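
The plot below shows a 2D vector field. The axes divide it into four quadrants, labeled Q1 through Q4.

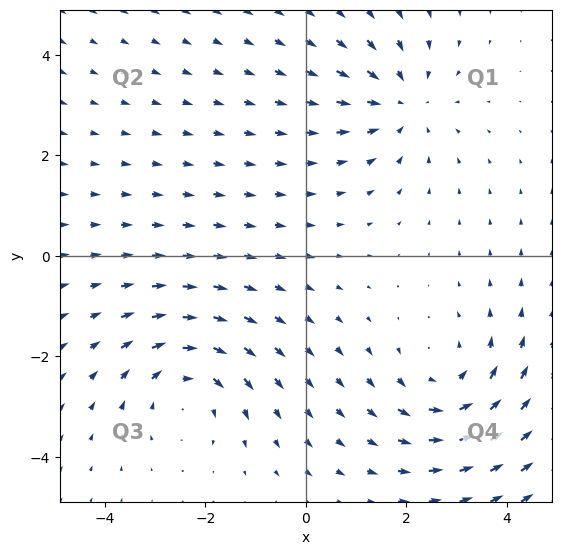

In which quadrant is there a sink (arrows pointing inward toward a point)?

The sink sits at approximately (1.9, 3.0), which lies in quadrant Q1. The divergence there is about -3, negative as expected for a sink.

Q1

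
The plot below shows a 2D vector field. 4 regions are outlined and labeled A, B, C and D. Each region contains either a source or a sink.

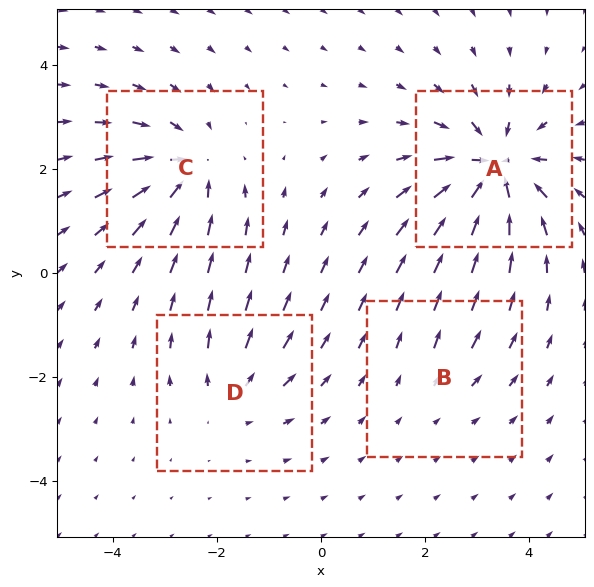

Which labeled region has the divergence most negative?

Divergence at each region's feature centre — A: about -8, B: about +2, C: about -6, D: about +4. Region A is most negative.

A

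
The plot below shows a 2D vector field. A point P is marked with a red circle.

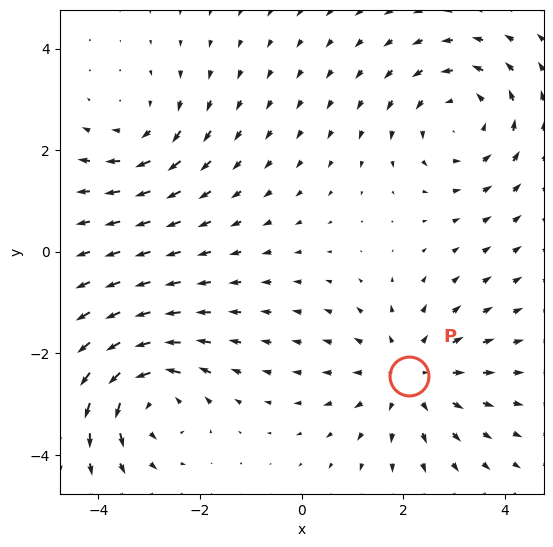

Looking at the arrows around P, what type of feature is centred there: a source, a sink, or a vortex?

At P (2.1, -2.4) the arrows spread outward. Divergence about +4, curl ≈0 — positive divergence with near-zero curl is a source.

source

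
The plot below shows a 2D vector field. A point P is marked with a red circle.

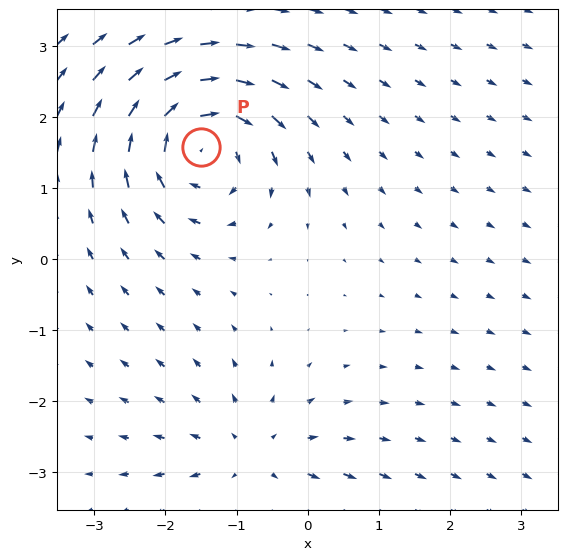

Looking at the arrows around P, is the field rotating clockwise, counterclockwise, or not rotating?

clockwise

Near P at (-1.5, 1.6) the arrows circulate clockwise. The curl (z-component) there is about -4; negative curl means clockwise rotation.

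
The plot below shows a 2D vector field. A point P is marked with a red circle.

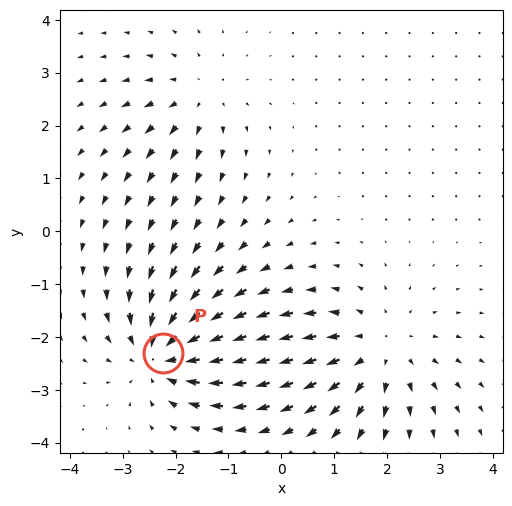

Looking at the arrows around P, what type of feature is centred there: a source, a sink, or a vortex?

At P (-2.2, -2.3) the arrows converge inward. Divergence about -5, curl ≈0 — negative divergence with near-zero curl is a sink.

sink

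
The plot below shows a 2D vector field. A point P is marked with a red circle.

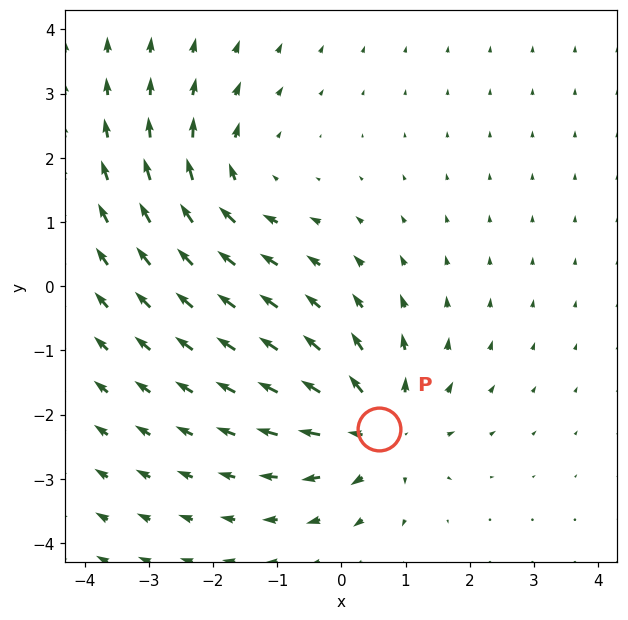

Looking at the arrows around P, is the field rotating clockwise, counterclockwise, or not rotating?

Near P at (0.6, -2.2) the arrows show no circulation. The curl there is ≈0.

not rotating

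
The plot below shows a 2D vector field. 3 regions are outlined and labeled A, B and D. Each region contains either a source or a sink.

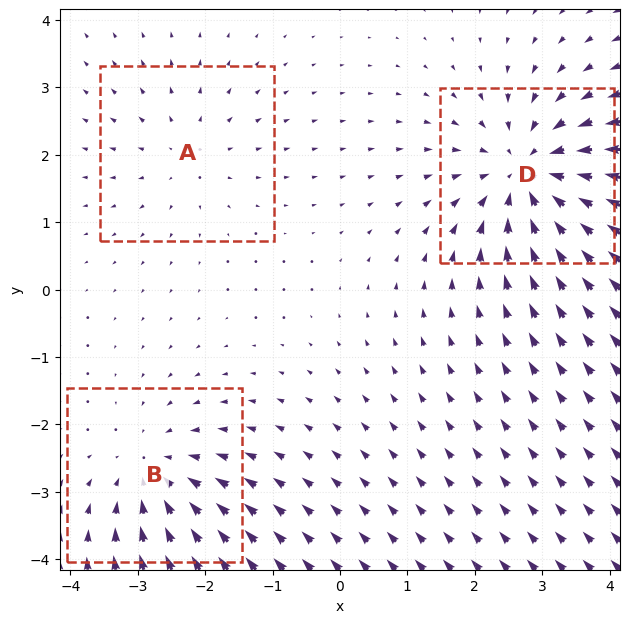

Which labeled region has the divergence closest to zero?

Divergence at each region's feature centre — A: about +2, B: about -3, D: about -5. Region A is closest to zero.

A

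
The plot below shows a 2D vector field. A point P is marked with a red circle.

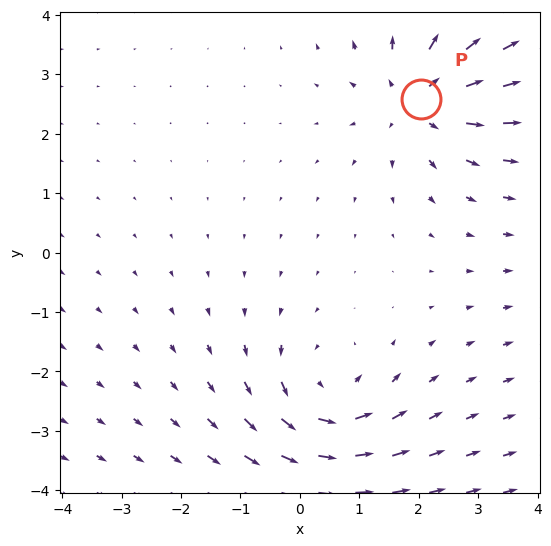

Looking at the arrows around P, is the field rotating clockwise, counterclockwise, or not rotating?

Near P at (2.0, 2.6) the arrows show no circulation. The curl there is ≈0.

not rotating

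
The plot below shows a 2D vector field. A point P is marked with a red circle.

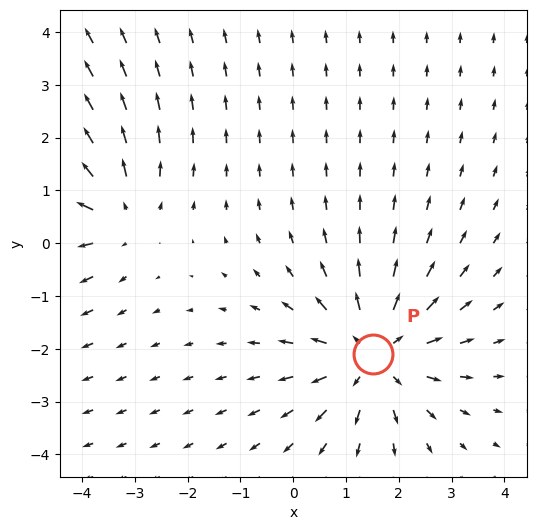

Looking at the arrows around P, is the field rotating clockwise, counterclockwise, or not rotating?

not rotating

Near P at (1.5, -2.1) the arrows show no circulation. The curl there is ≈0.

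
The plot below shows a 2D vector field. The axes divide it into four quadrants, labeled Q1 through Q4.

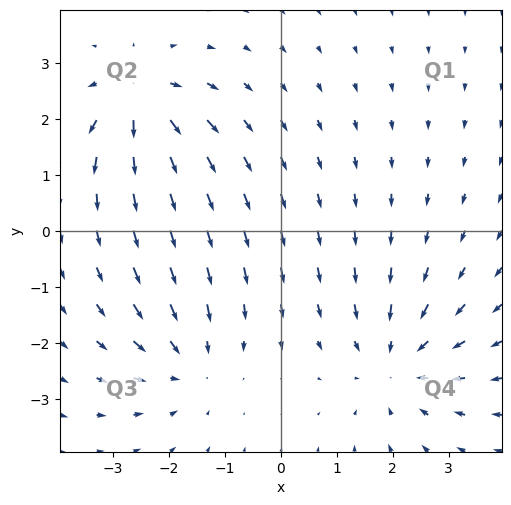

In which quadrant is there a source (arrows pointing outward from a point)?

Q2

The source sits at approximately (-2.5, 2.4), which lies in quadrant Q2. The divergence there is about +6, positive as expected for a source.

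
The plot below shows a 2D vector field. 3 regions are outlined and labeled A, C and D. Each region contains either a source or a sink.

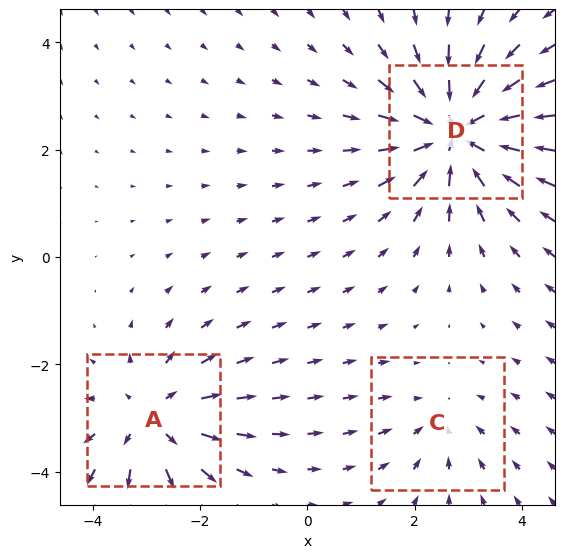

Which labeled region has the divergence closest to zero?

Divergence at each region's feature centre — A: about +3, C: about -2, D: about -5. Region C is closest to zero.

C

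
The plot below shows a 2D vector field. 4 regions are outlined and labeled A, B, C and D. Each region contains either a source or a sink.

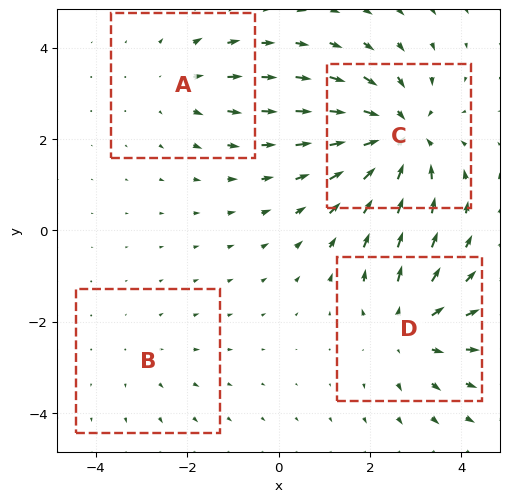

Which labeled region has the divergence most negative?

Divergence at each region's feature centre — A: about +3, B: about +2, C: about -6, D: about +4. Region C is most negative.

C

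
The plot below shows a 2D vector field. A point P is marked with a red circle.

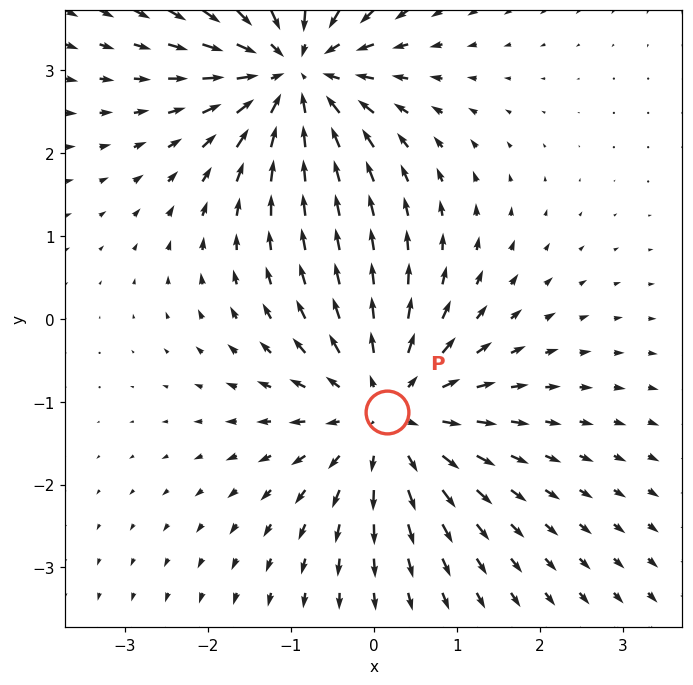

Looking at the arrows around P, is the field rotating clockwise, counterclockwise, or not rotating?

Near P at (0.2, -1.1) the arrows show no circulation. The curl there is ≈0.

not rotating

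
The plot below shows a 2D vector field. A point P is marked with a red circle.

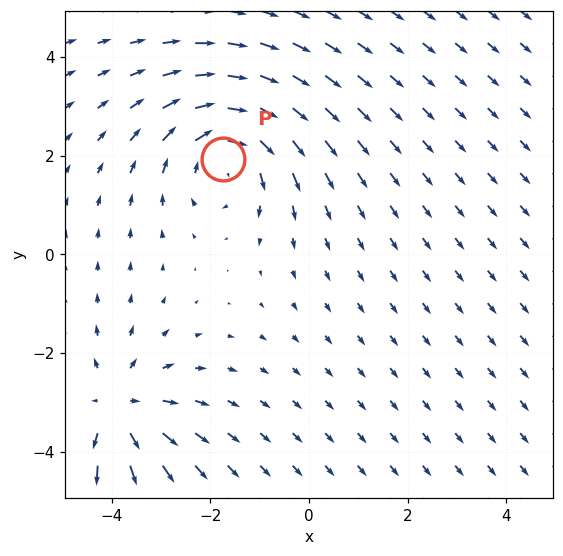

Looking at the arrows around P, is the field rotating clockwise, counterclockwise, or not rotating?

Near P at (-1.7, 1.9) the arrows circulate clockwise. The curl (z-component) there is about -3; negative curl means clockwise rotation.

clockwise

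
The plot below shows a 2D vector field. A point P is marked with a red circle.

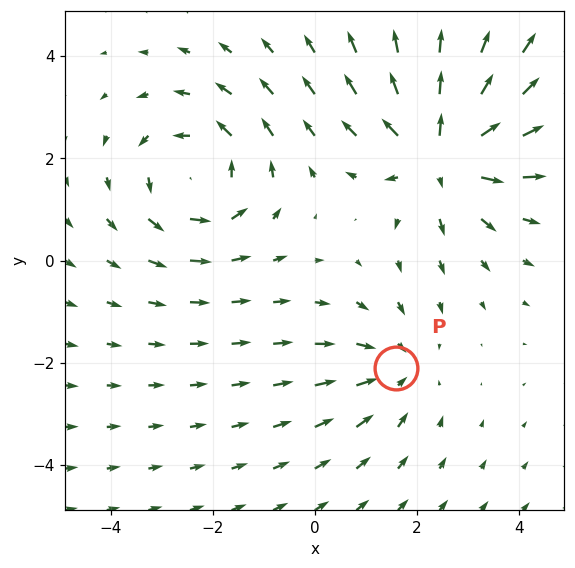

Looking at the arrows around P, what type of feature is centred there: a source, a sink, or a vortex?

sink

At P (1.6, -2.1) the arrows converge inward. Divergence about -2, curl ≈0 — negative divergence with near-zero curl is a sink.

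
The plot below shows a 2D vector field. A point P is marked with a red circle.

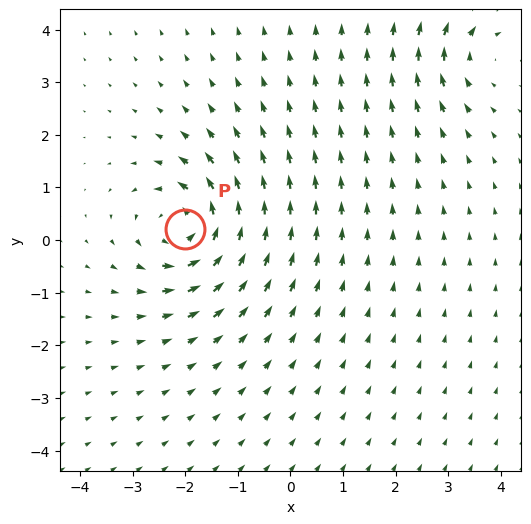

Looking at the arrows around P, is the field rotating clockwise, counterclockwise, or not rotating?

Near P at (-2.0, 0.2) the arrows circulate counterclockwise. The curl (z-component) there is about +6; positive curl means counterclockwise rotation.

counterclockwise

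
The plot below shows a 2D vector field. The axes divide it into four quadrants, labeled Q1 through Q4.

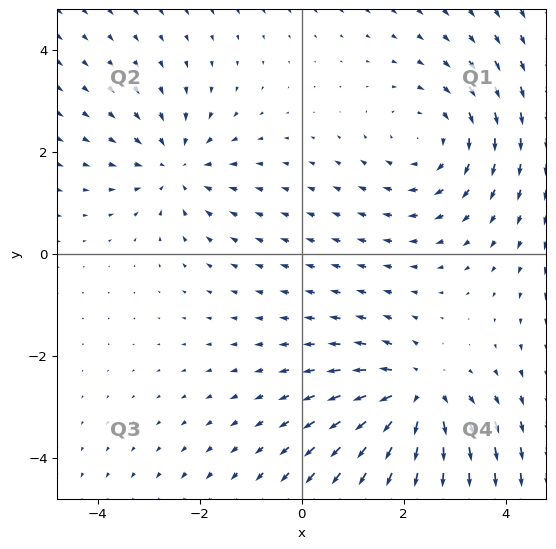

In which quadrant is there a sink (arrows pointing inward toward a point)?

The sink sits at approximately (-2.5, 1.7), which lies in quadrant Q2. The divergence there is about -3, negative as expected for a sink.

Q2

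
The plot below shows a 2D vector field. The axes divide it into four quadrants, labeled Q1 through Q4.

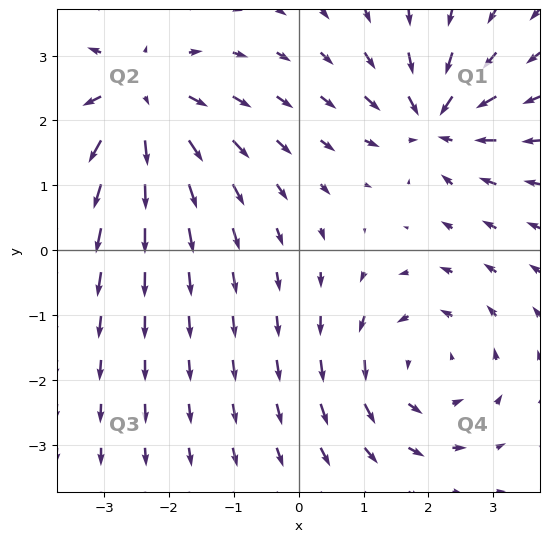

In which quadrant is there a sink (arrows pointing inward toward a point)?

The sink sits at approximately (2.1, 2.0), which lies in quadrant Q1. The divergence there is about -5, negative as expected for a sink.

Q1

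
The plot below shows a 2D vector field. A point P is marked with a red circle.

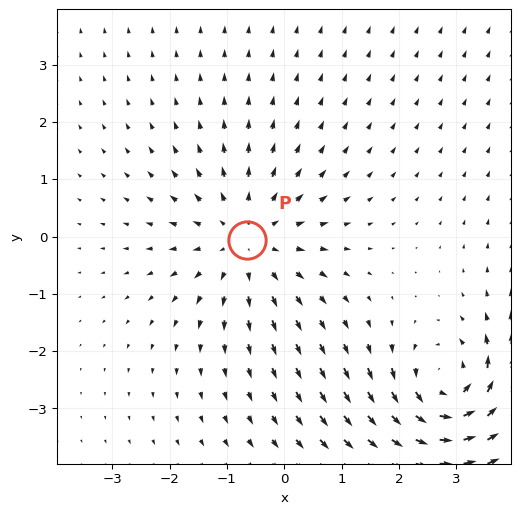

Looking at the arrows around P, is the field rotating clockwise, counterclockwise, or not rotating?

not rotating

Near P at (-0.7, -0.1) the arrows show no circulation. The curl there is ≈0.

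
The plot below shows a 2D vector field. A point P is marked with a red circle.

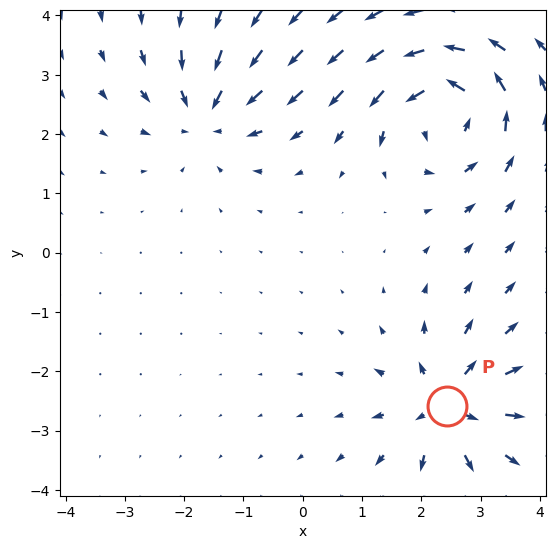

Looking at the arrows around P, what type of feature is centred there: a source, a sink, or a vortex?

source

At P (2.4, -2.6) the arrows spread outward. Divergence about +5, curl ≈0 — positive divergence with near-zero curl is a source.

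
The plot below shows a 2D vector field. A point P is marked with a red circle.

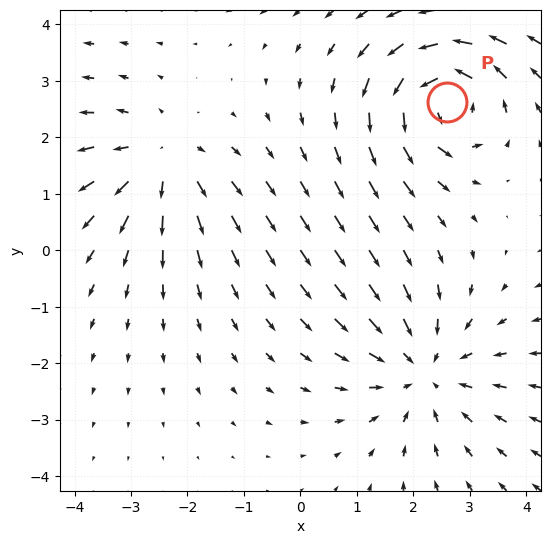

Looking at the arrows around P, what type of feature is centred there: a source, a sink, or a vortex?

At P (2.6, 2.6) the arrows circulate counterclockwise. Divergence ≈0, curl about +6 — near-zero divergence with nonzero curl is a vortex.

vortex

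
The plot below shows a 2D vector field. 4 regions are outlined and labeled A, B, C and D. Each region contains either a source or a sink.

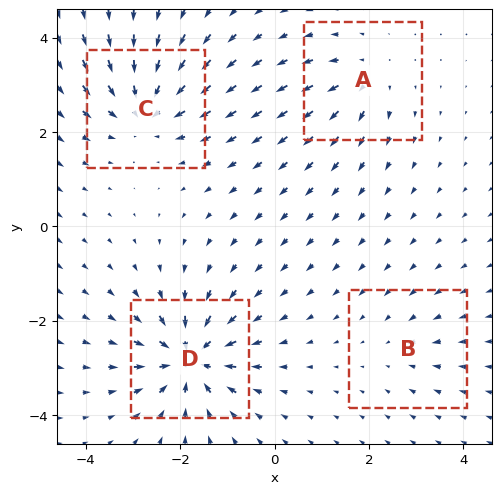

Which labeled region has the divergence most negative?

Divergence at each region's feature centre — A: about +4, B: about -2, C: about -7, D: about -8. Region D is most negative.

D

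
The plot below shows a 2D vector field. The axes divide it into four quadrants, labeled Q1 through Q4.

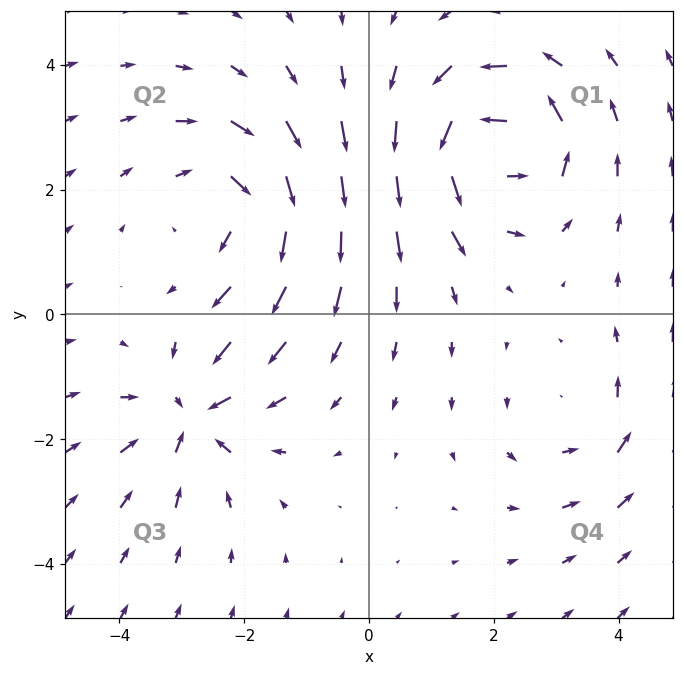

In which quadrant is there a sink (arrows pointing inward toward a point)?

The sink sits at approximately (-2.8, -1.6), which lies in quadrant Q3. The divergence there is about -4, negative as expected for a sink.

Q3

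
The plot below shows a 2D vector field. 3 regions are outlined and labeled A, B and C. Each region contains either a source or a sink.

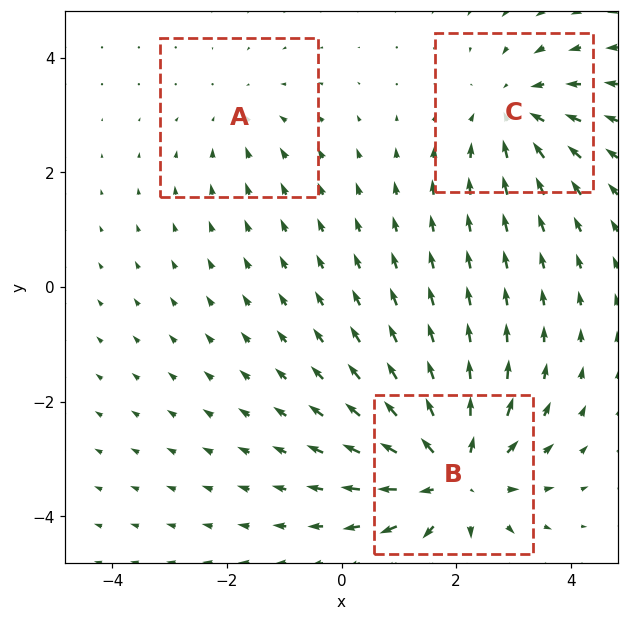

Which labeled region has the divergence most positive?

Divergence at each region's feature centre — A: about -2, B: about +5, C: about -3. Region B is most positive.

B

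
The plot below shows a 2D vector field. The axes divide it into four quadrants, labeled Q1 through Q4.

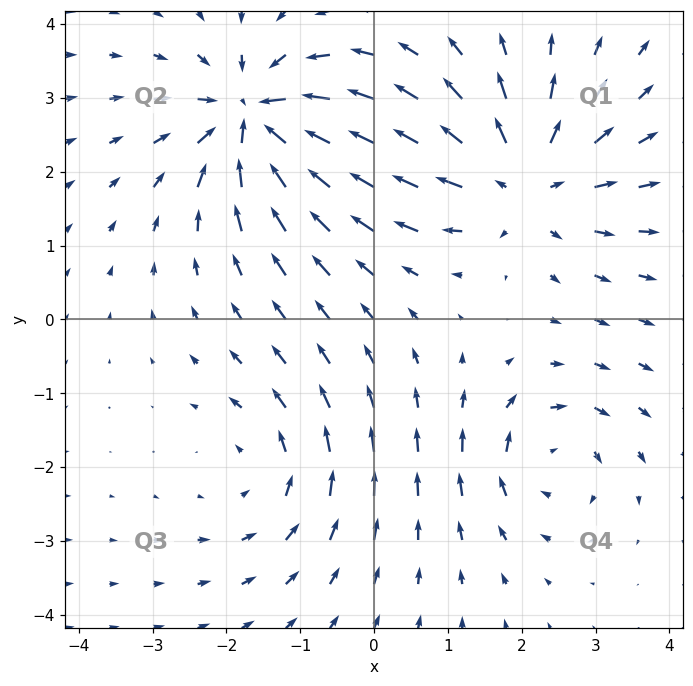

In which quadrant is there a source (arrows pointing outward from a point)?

Q1

The source sits at approximately (2.0, 1.9), which lies in quadrant Q1. The divergence there is about +4, positive as expected for a source.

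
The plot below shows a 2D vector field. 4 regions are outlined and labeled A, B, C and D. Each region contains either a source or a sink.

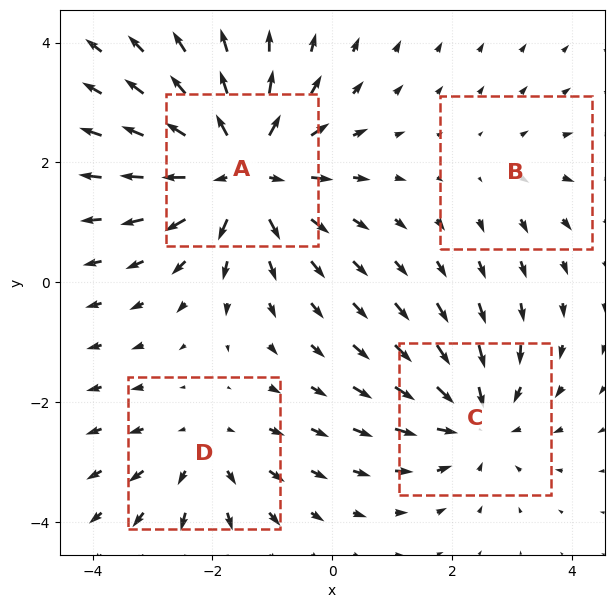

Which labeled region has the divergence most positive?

Divergence at each region's feature centre — A: about +6, B: about +2, C: about -4, D: about +3. Region A is most positive.

A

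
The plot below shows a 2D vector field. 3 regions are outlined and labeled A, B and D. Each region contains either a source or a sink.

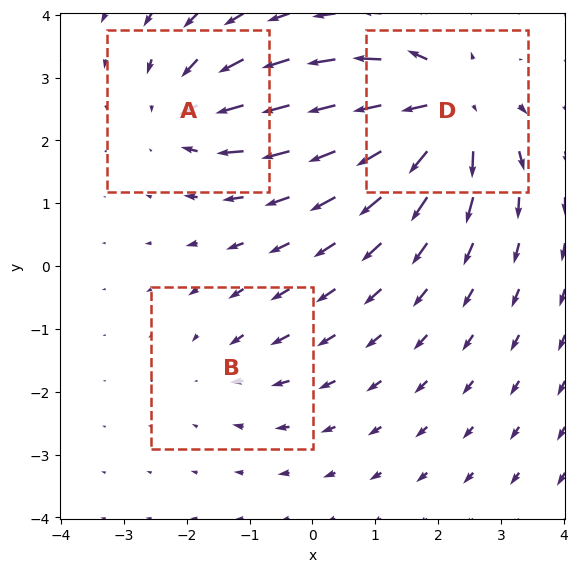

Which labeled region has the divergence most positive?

Divergence at each region's feature centre — A: about -4, B: about -2, D: about +6. Region D is most positive.

D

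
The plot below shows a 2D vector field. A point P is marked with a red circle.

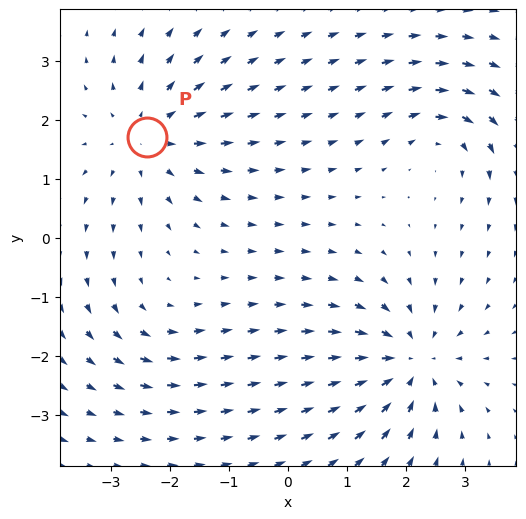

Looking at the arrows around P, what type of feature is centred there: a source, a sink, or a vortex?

source

At P (-2.4, 1.7) the arrows spread outward. Divergence about +4, curl ≈0 — positive divergence with near-zero curl is a source.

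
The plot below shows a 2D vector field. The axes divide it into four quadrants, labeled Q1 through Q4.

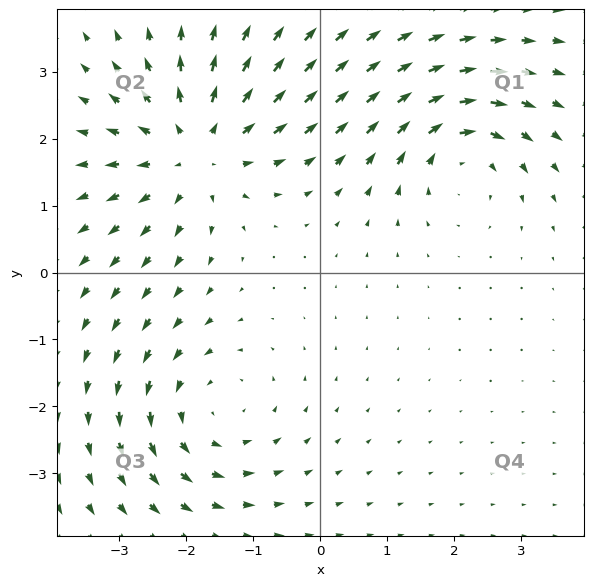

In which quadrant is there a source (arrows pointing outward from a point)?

Q2

The source sits at approximately (-1.9, 1.8), which lies in quadrant Q2. The divergence there is about +4, positive as expected for a source.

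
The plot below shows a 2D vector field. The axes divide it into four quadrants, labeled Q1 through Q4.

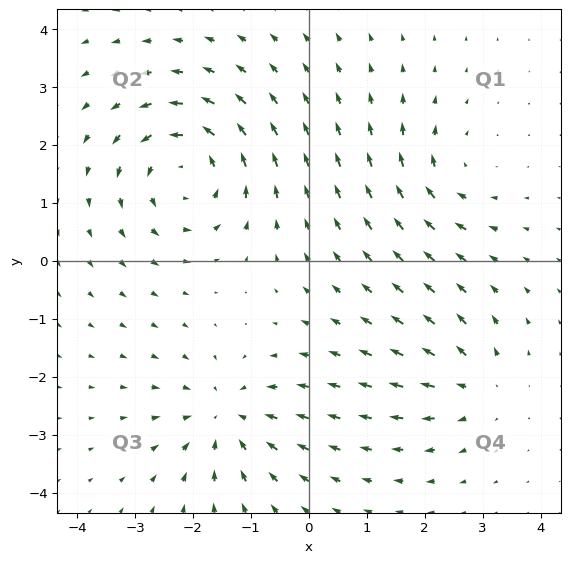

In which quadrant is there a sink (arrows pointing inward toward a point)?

The sink sits at approximately (-1.4, -2.7), which lies in quadrant Q3. The divergence there is about -4, negative as expected for a sink.

Q3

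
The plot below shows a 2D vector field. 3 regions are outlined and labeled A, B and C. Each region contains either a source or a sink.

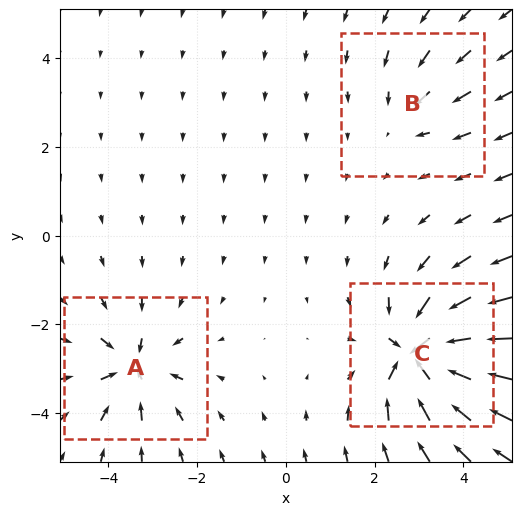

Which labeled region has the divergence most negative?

C

Divergence at each region's feature centre — A: about -4, B: about -2, C: about -6. Region C is most negative.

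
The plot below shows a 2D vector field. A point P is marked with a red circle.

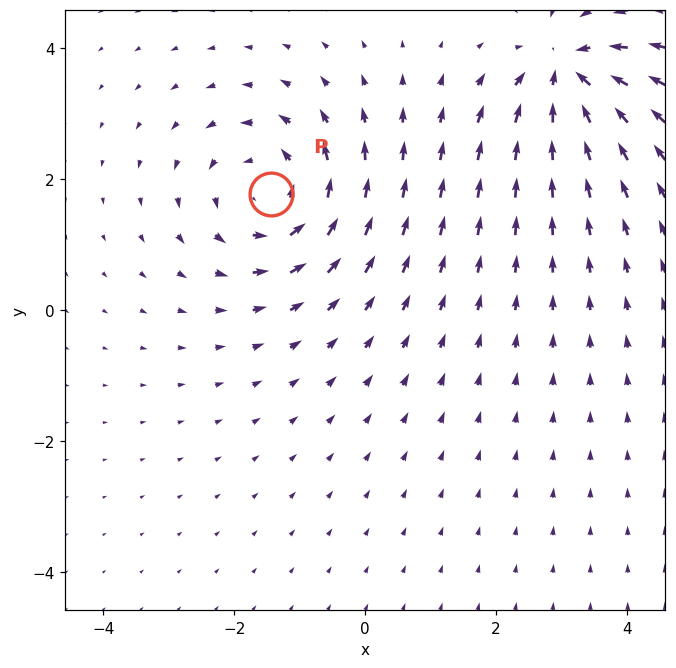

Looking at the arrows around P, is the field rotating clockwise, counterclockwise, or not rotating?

counterclockwise

Near P at (-1.4, 1.8) the arrows circulate counterclockwise. The curl (z-component) there is about +4; positive curl means counterclockwise rotation.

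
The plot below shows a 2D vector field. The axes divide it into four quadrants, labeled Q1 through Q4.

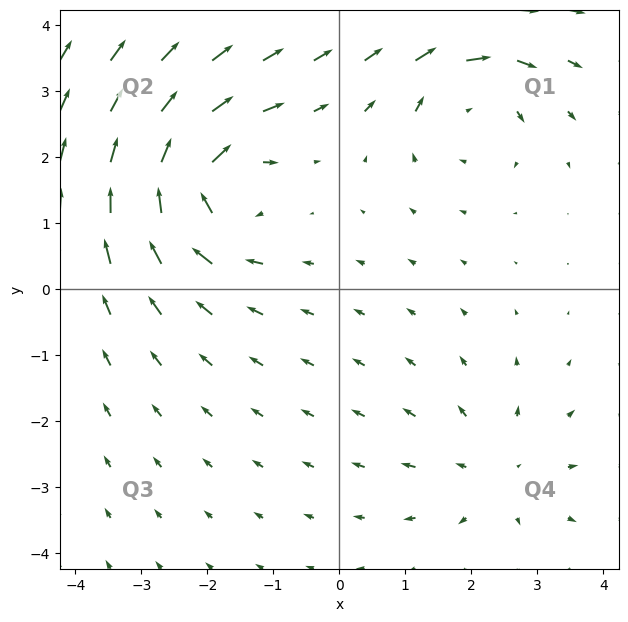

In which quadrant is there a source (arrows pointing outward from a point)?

Q4

The source sits at approximately (2.4, -2.8), which lies in quadrant Q4. The divergence there is about +3, positive as expected for a source.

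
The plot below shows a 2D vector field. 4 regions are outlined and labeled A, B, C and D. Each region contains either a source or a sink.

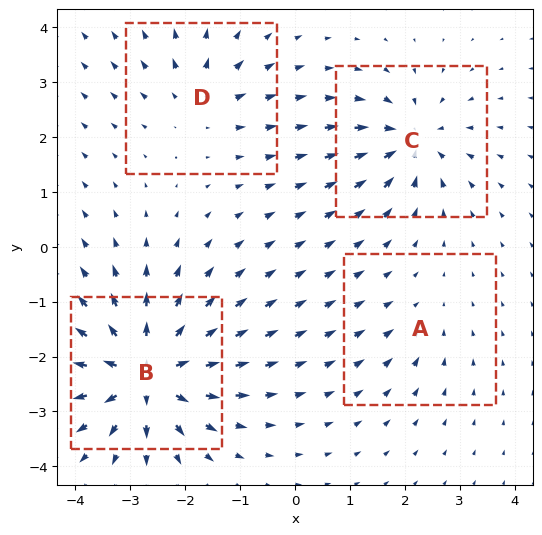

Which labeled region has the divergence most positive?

Divergence at each region's feature centre — A: about -2, B: about +9, C: about -6, D: about +4. Region B is most positive.

B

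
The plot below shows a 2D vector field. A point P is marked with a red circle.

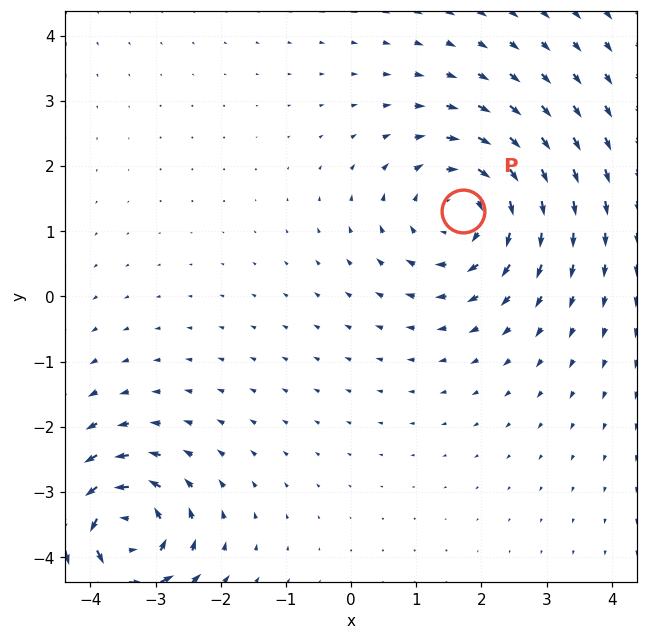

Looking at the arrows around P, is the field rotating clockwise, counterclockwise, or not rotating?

clockwise

Near P at (1.7, 1.3) the arrows circulate clockwise. The curl (z-component) there is about -3; negative curl means clockwise rotation.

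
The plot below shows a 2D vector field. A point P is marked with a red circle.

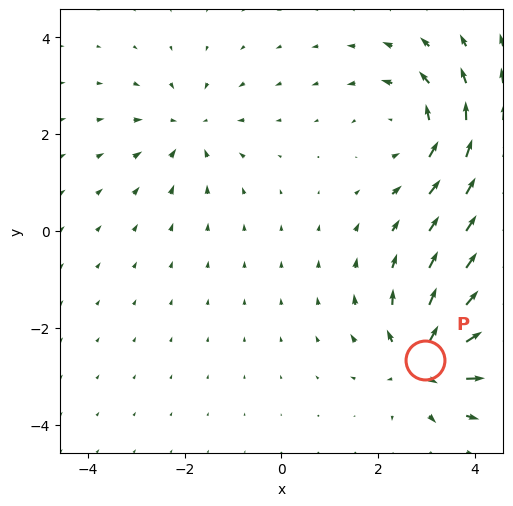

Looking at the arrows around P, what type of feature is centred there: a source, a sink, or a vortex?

source

At P (3.0, -2.7) the arrows spread outward. Divergence about +6, curl ≈0 — positive divergence with near-zero curl is a source.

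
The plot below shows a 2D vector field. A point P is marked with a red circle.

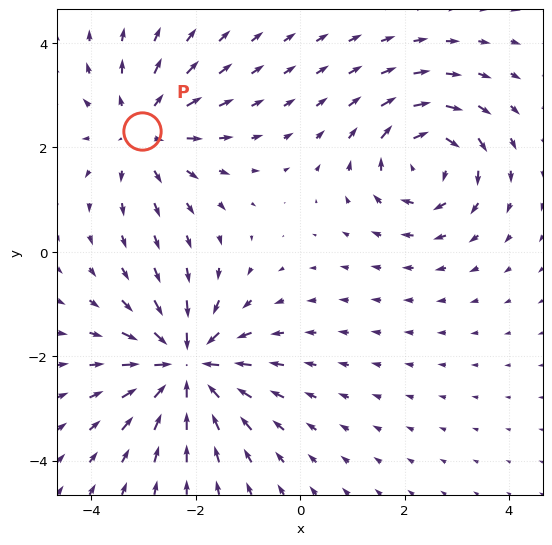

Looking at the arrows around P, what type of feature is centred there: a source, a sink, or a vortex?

source

At P (-3.0, 2.3) the arrows spread outward. Divergence about +3, curl ≈0 — positive divergence with near-zero curl is a source.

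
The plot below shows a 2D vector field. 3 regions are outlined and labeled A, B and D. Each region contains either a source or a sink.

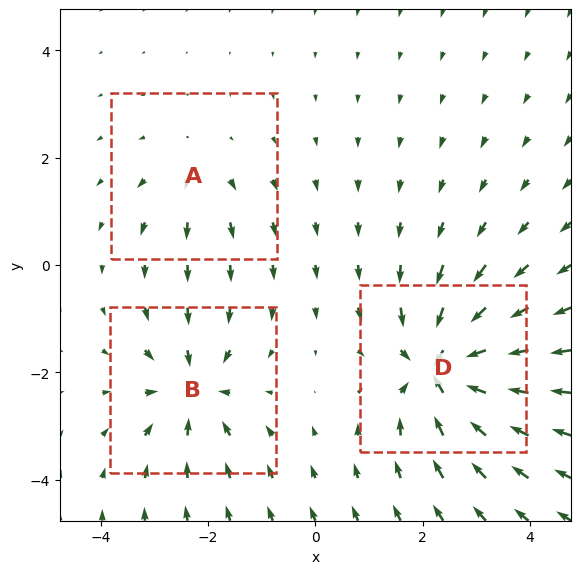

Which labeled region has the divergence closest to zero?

A

Divergence at each region's feature centre — A: about +2, B: about -4, D: about -6. Region A is closest to zero.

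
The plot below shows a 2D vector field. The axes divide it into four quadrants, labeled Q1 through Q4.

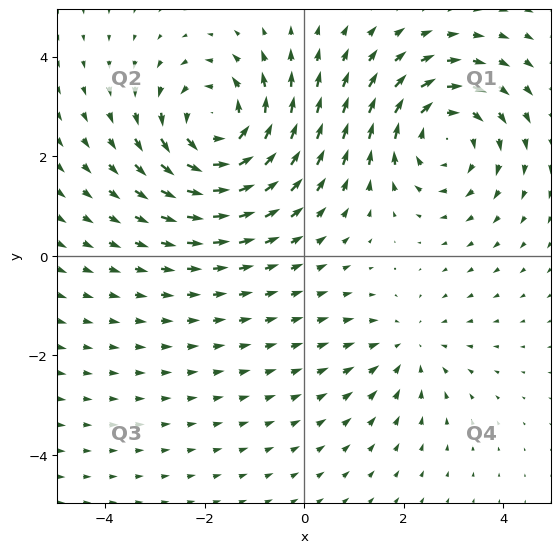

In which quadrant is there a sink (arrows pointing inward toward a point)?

Q4

The sink sits at approximately (2.1, -1.8), which lies in quadrant Q4. The divergence there is about -2, negative as expected for a sink.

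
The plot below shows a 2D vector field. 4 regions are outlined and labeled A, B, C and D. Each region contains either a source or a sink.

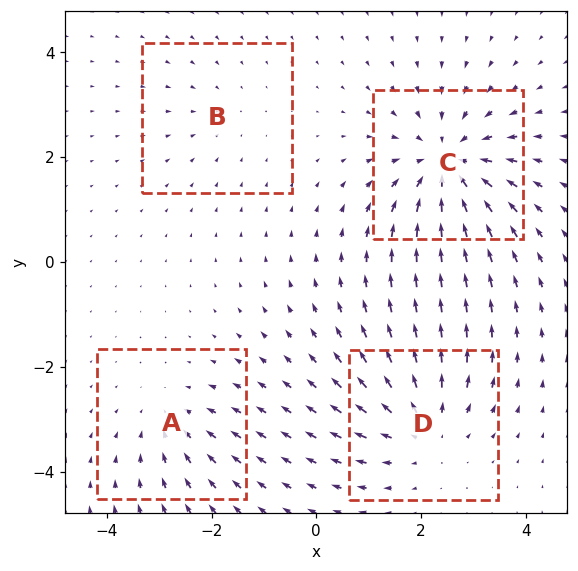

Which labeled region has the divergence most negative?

C

Divergence at each region's feature centre — A: about -3, B: about -2, C: about -6, D: about +5. Region C is most negative.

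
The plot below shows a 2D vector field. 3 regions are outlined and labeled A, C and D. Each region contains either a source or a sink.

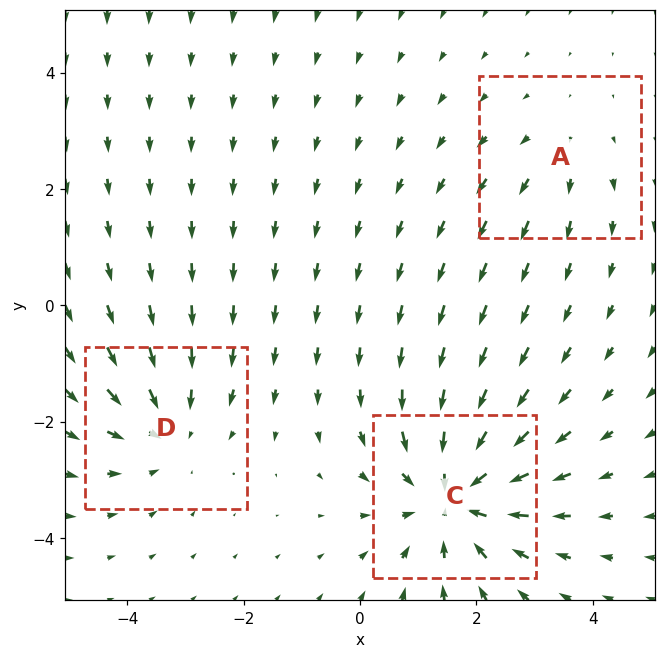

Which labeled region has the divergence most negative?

Divergence at each region's feature centre — A: about +2, C: about -4, D: about -3. Region C is most negative.

C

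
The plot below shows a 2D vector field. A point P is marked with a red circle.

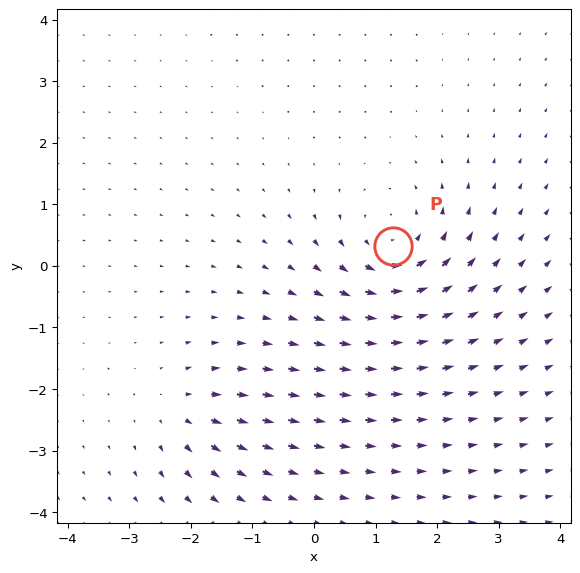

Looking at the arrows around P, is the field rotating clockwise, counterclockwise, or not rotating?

Near P at (1.3, 0.3) the arrows circulate counterclockwise. The curl (z-component) there is about +5; positive curl means counterclockwise rotation.

counterclockwise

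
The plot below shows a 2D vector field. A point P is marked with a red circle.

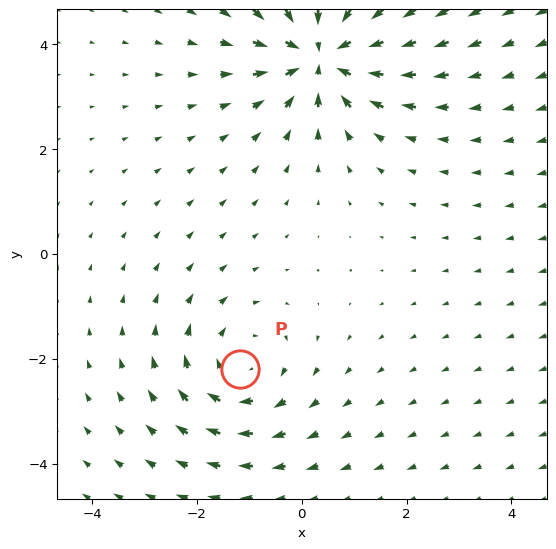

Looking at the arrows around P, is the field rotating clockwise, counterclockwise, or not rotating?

Near P at (-1.2, -2.2) the arrows circulate clockwise. The curl (z-component) there is about -3; negative curl means clockwise rotation.

clockwise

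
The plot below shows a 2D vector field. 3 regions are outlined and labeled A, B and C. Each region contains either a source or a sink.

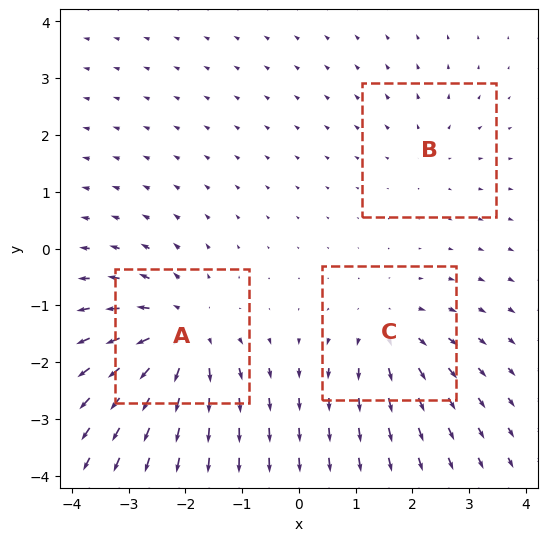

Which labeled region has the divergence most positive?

A

Divergence at each region's feature centre — A: about +5, B: about +2, C: about +3. Region A is most positive.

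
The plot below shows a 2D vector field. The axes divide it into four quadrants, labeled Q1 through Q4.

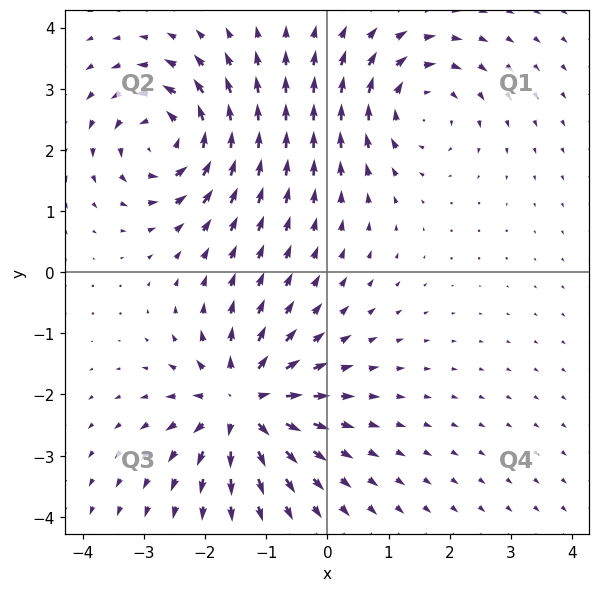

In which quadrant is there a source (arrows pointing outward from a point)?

Q3

The source sits at approximately (-1.4, -2.2), which lies in quadrant Q3. The divergence there is about +5, positive as expected for a source.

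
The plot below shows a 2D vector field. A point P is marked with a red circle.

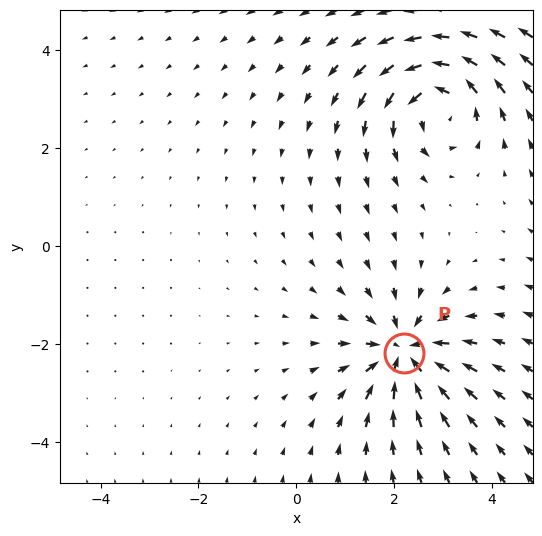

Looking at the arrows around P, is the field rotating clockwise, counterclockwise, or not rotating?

Near P at (2.2, -2.2) the arrows show no circulation. The curl there is ≈0.

not rotating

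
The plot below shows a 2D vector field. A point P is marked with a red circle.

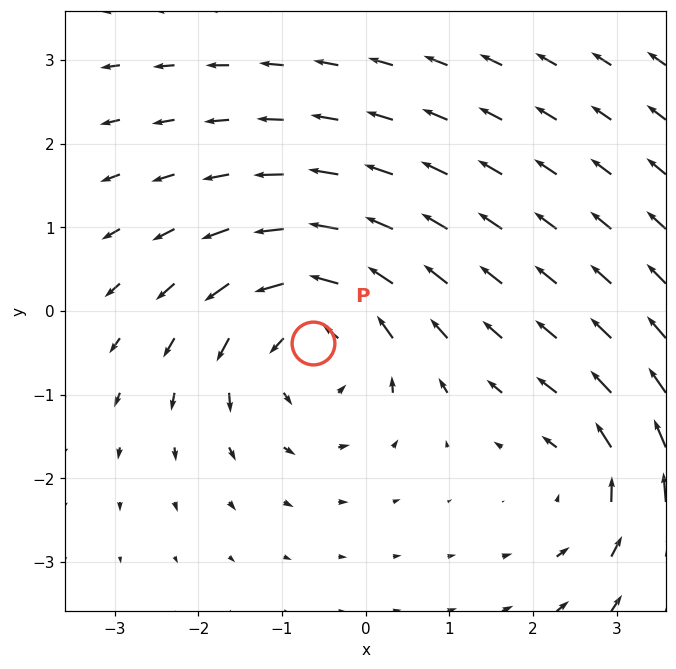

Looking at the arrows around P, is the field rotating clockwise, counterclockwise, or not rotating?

counterclockwise

Near P at (-0.6, -0.4) the arrows circulate counterclockwise. The curl (z-component) there is about +5; positive curl means counterclockwise rotation.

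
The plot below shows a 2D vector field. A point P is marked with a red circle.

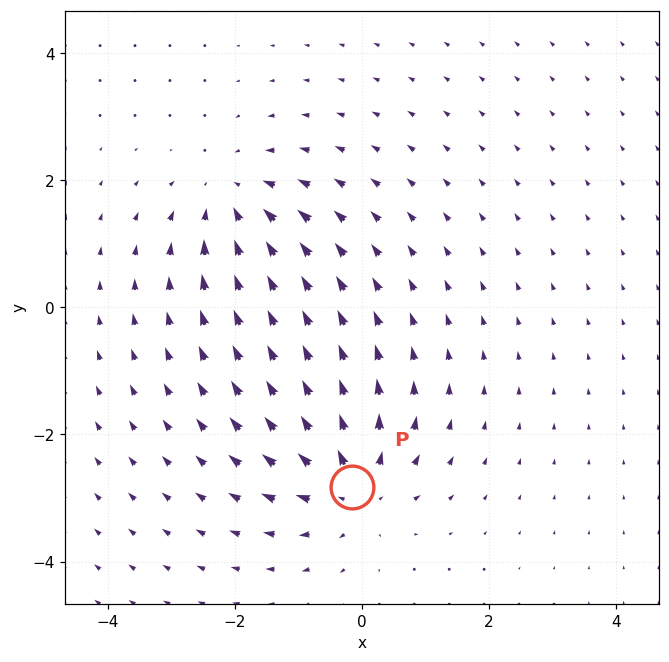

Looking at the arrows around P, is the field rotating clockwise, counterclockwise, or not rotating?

Near P at (-0.2, -2.8) the arrows show no circulation. The curl there is ≈0.

not rotating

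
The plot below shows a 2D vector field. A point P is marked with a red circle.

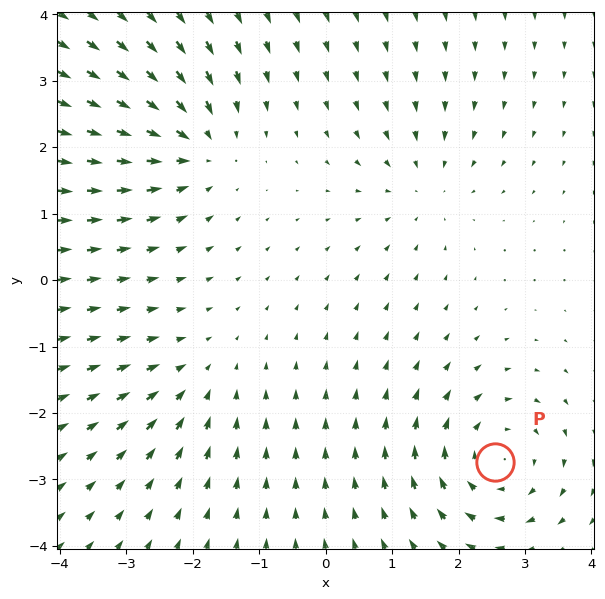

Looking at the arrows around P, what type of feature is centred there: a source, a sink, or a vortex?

vortex

At P (2.5, -2.7) the arrows circulate clockwise. Divergence ≈0, curl about -5 — near-zero divergence with nonzero curl is a vortex.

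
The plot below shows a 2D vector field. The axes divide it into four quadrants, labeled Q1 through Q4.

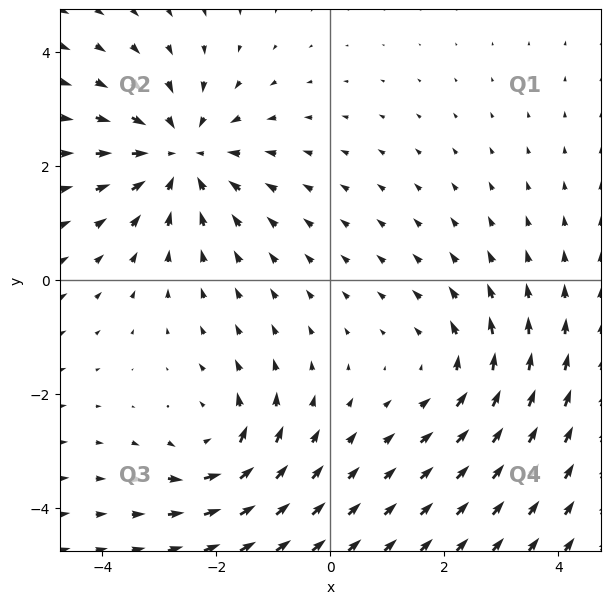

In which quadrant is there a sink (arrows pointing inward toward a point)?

The sink sits at approximately (-2.6, 2.2), which lies in quadrant Q2. The divergence there is about -4, negative as expected for a sink.

Q2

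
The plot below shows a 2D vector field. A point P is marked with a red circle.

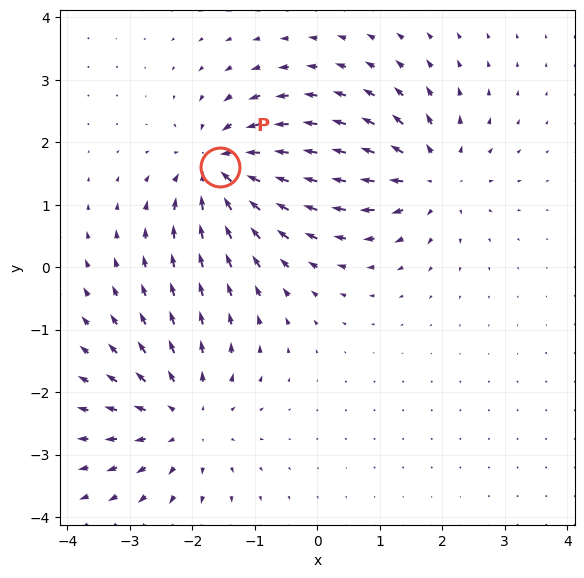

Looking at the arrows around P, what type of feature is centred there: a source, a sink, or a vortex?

At P (-1.6, 1.6) the arrows converge inward. Divergence about -7, curl ≈0 — negative divergence with near-zero curl is a sink.

sink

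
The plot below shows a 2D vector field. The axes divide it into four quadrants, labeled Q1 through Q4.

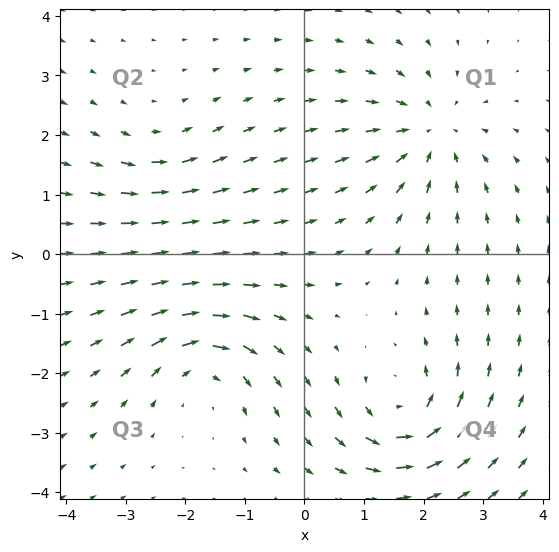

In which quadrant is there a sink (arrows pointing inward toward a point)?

The sink sits at approximately (2.1, 2.0), which lies in quadrant Q1. The divergence there is about -5, negative as expected for a sink.

Q1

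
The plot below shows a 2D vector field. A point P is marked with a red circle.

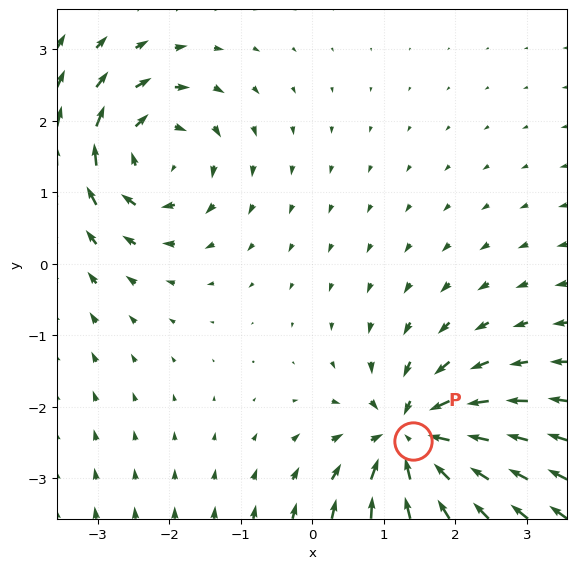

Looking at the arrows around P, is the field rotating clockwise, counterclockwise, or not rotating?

not rotating

Near P at (1.4, -2.5) the arrows show no circulation. The curl there is ≈0.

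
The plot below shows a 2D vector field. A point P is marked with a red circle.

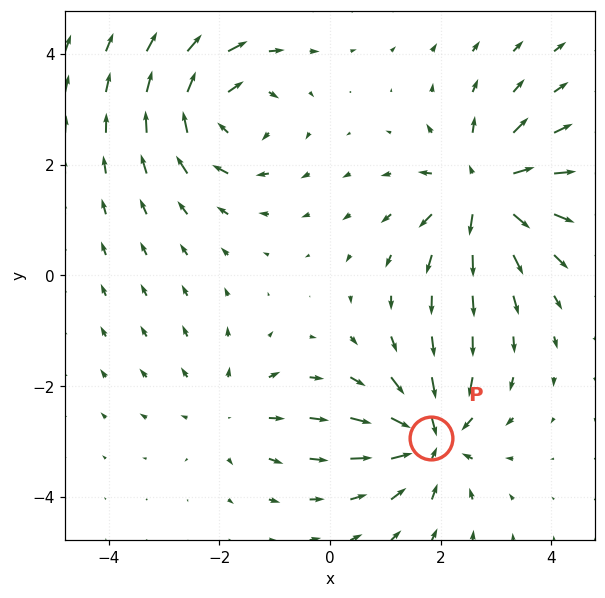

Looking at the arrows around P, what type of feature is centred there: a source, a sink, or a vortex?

At P (1.8, -2.9) the arrows converge inward. Divergence about -7, curl ≈0 — negative divergence with near-zero curl is a sink.

sink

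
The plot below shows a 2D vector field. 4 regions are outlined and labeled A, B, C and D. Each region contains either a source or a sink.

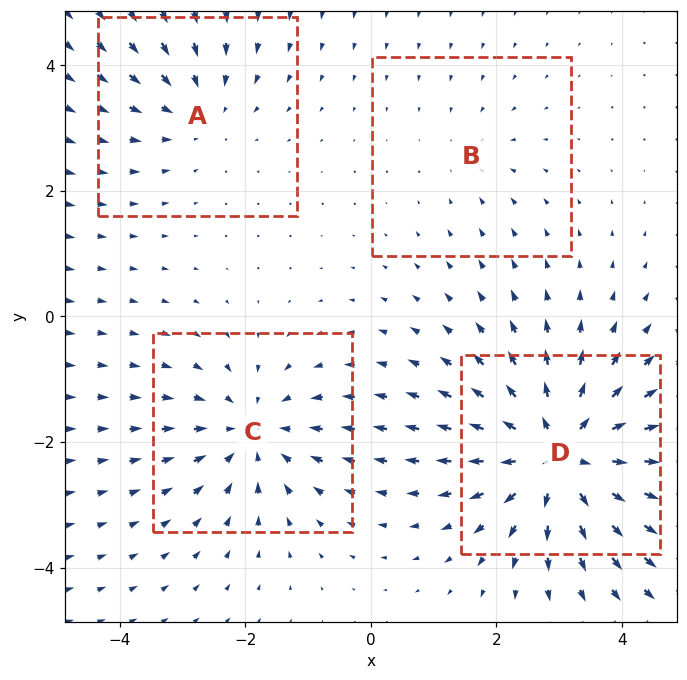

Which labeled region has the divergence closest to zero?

Divergence at each region's feature centre — A: about -3, B: about -2, C: about -4, D: about +7. Region B is closest to zero.

B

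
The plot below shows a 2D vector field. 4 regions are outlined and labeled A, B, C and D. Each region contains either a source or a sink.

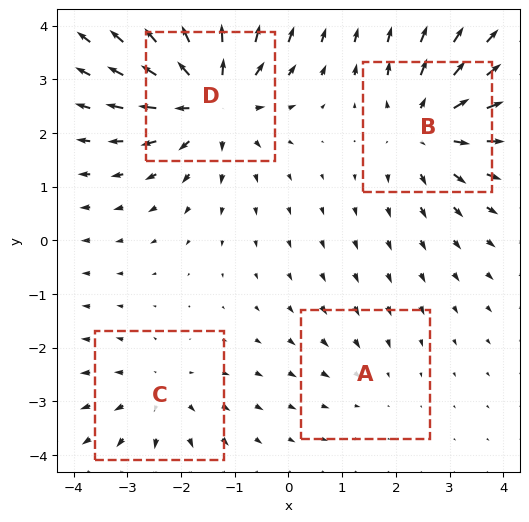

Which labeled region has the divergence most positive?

D

Divergence at each region's feature centre — A: about -2, B: about +5, C: about +3, D: about +7. Region D is most positive.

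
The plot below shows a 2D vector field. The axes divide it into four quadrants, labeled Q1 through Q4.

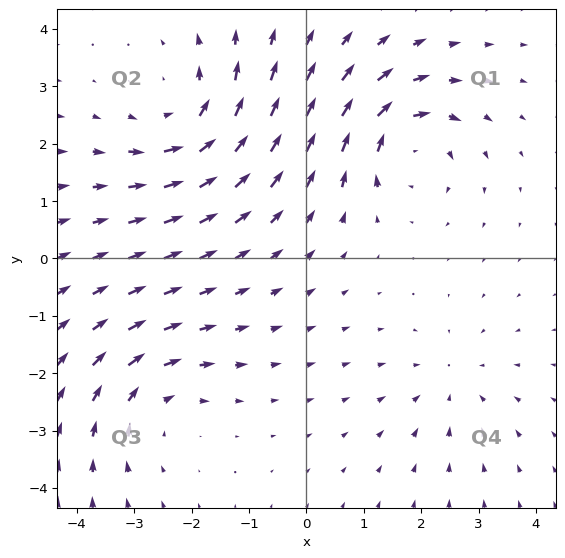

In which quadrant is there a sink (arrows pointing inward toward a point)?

The sink sits at approximately (2.5, -2.2), which lies in quadrant Q4. The divergence there is about -2, negative as expected for a sink.

Q4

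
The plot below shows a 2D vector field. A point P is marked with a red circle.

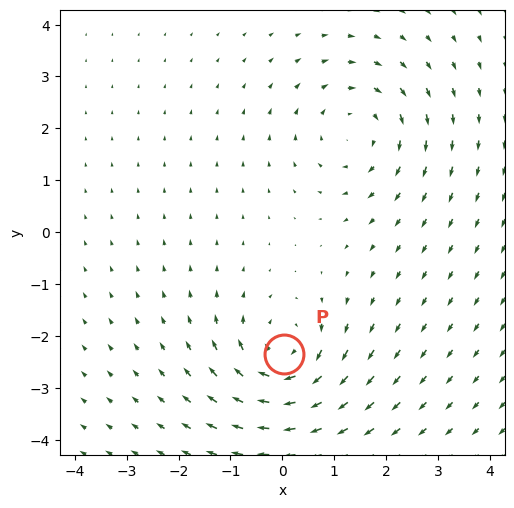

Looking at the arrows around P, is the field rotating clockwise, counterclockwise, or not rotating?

Near P at (0.0, -2.4) the arrows circulate clockwise. The curl (z-component) there is about -5; negative curl means clockwise rotation.

clockwise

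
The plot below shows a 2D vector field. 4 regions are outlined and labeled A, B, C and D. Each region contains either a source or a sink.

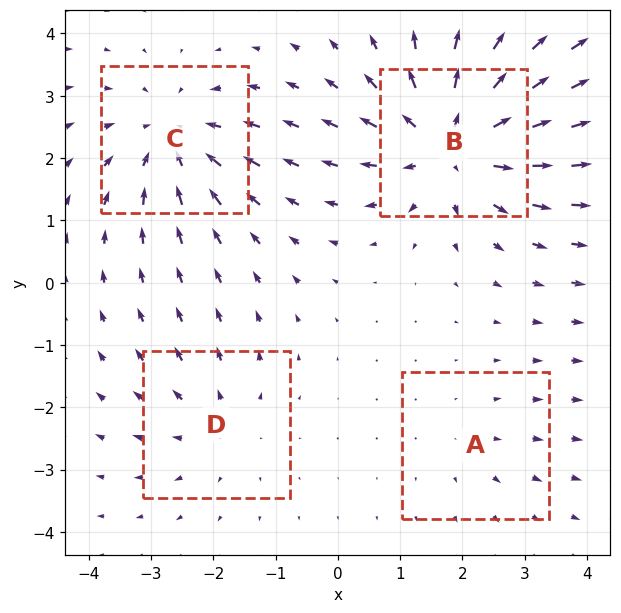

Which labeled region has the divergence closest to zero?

Divergence at each region's feature centre — A: about +2, B: about +7, C: about -5, D: about +3. Region A is closest to zero.

A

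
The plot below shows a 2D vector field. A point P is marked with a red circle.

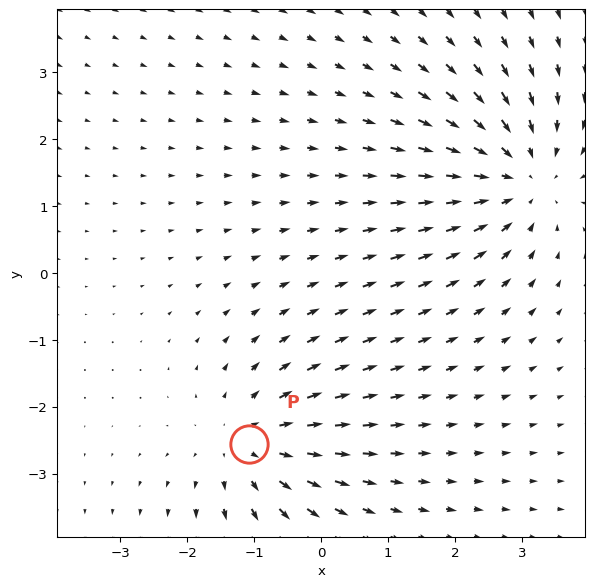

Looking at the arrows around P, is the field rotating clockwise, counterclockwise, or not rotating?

not rotating

Near P at (-1.1, -2.6) the arrows show no circulation. The curl there is ≈0.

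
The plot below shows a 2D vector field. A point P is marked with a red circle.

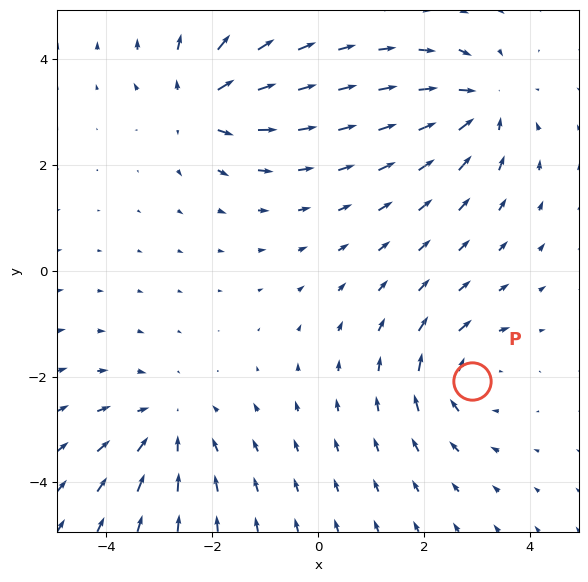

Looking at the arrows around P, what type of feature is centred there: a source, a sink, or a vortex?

vortex

At P (2.9, -2.1) the arrows circulate clockwise. Divergence ≈0, curl about -4 — near-zero divergence with nonzero curl is a vortex.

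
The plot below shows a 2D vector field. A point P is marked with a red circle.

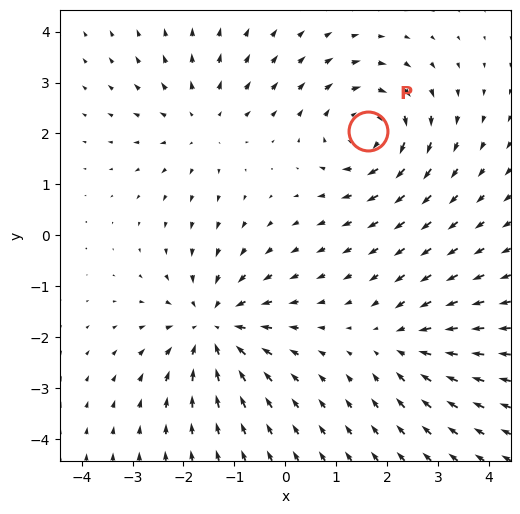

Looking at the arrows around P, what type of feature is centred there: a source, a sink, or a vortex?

vortex

At P (1.6, 2.1) the arrows circulate clockwise. Divergence ≈0, curl about -5 — near-zero divergence with nonzero curl is a vortex.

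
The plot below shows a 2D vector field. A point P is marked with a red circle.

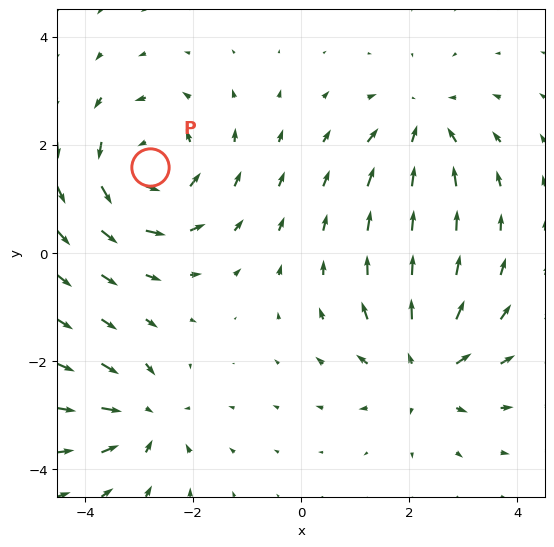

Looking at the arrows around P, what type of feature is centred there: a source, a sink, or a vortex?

At P (-2.8, 1.6) the arrows circulate counterclockwise. Divergence ≈0, curl about +5 — near-zero divergence with nonzero curl is a vortex.

vortex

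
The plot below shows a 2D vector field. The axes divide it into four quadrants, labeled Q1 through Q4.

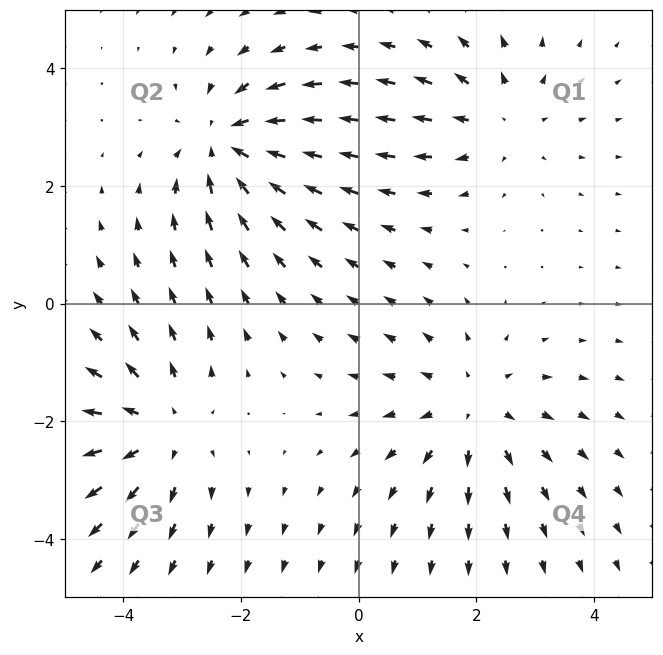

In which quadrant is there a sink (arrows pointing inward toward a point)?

The sink sits at approximately (-2.2, 2.7), which lies in quadrant Q2. The divergence there is about -5, negative as expected for a sink.

Q2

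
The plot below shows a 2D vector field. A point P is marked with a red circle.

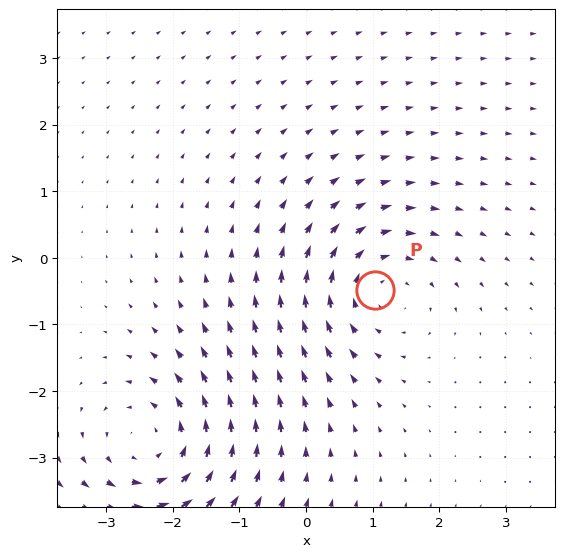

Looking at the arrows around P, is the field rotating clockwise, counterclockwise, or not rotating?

clockwise

Near P at (1.0, -0.5) the arrows circulate clockwise. The curl (z-component) there is about -4; negative curl means clockwise rotation.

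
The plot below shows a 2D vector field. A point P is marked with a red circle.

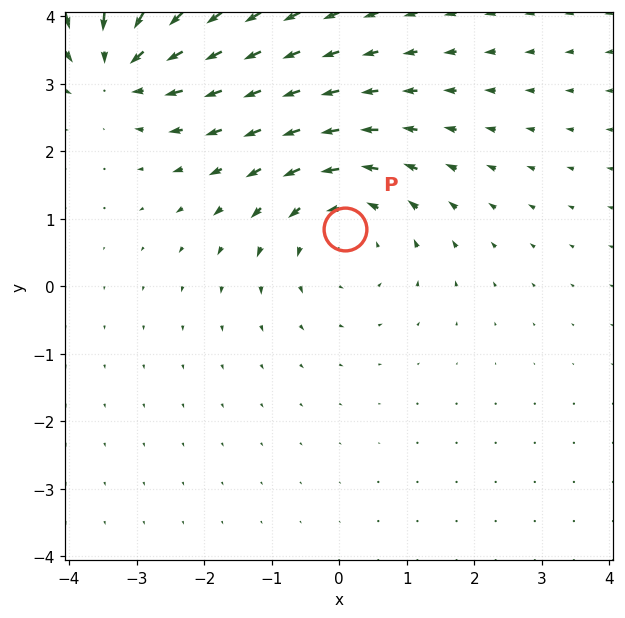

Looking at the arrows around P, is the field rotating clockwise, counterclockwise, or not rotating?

Near P at (0.1, 0.9) the arrows circulate counterclockwise. The curl (z-component) there is about +2; positive curl means counterclockwise rotation.

counterclockwise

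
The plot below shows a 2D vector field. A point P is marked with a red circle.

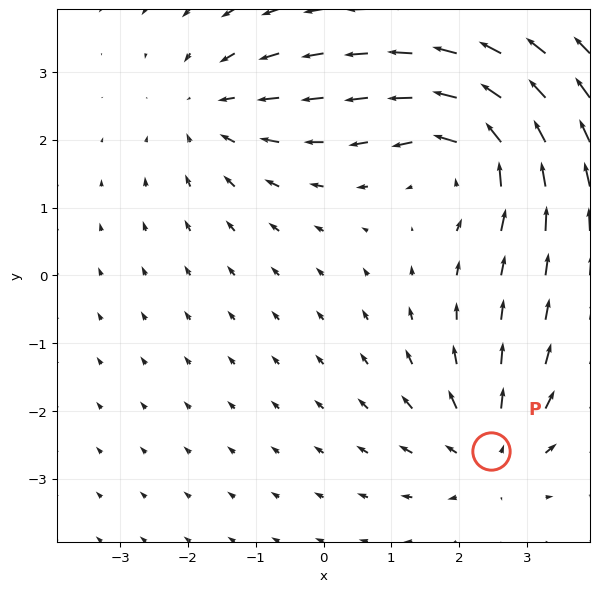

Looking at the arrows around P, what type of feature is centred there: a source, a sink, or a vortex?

At P (2.5, -2.6) the arrows spread outward. Divergence about +4, curl ≈0 — positive divergence with near-zero curl is a source.

source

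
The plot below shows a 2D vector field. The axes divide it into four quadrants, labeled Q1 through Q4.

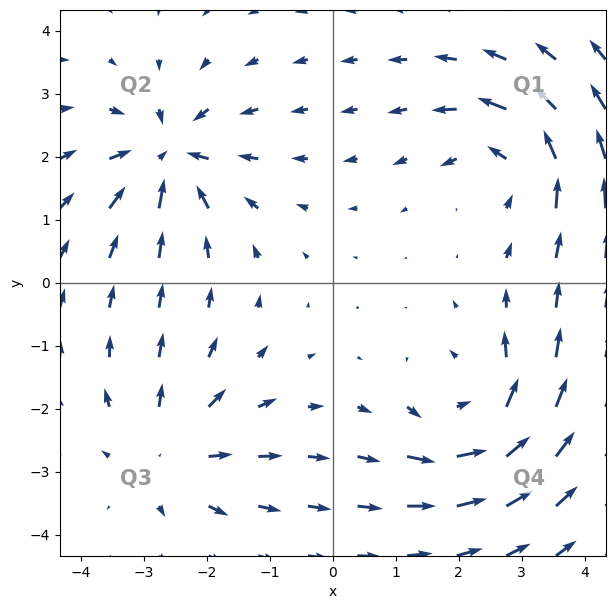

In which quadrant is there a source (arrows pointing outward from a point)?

Q3

The source sits at approximately (-2.6, -2.7), which lies in quadrant Q3. The divergence there is about +4, positive as expected for a source.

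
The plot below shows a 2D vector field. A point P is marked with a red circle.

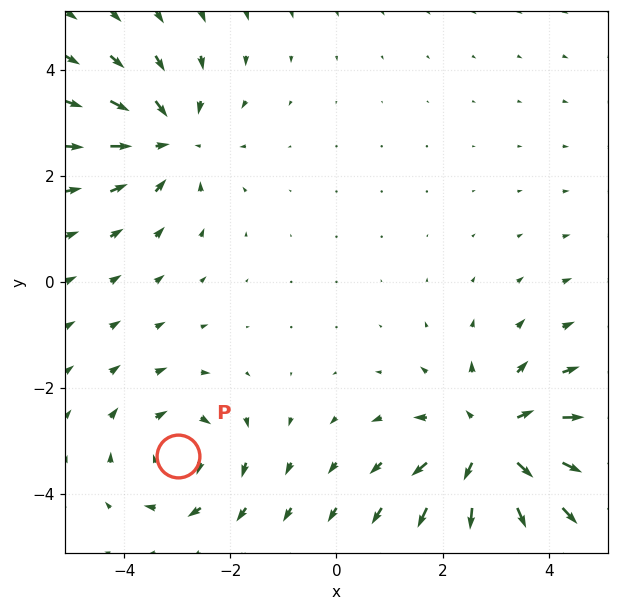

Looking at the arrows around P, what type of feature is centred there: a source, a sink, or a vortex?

vortex

At P (-3.0, -3.3) the arrows circulate clockwise. Divergence ≈0, curl about -3 — near-zero divergence with nonzero curl is a vortex.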